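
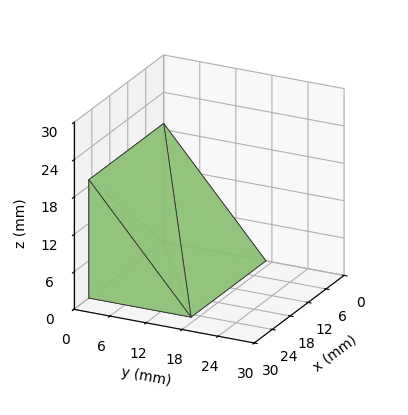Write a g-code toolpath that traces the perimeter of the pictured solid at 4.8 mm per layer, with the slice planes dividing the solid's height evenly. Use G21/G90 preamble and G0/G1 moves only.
Reading the render: the shape is a wedge (ramp): 25 × 17 mm base, rising to 19 mm along the y=0 edge and sloping linearly to z=0 at y=17 (dimensions read to the nearest mm from the axis ticks). For the g-code, the solid's height is divided into equal slices at the stated Δz and each level perimeter traced with G1 moves after a G0 lift.

; perimeter-only toolpath
G21 ; units = mm
G90 ; absolute positioning
G28 ; home
; layer 1
G0 Z4.8
G0 X0.0 Y0.0
G1 X25.0 Y0.0
G1 X25.0 Y12.8
G1 X0.0 Y12.8
G1 X0.0 Y0.0
; layer 2
G0 Z9.5
G0 X0.0 Y0.0
G1 X25.0 Y0.0
G1 X25.0 Y8.5
G1 X0.0 Y8.5
G1 X0.0 Y0.0
; layer 3
G0 Z14.2
G0 X0.0 Y0.0
G1 X25.0 Y0.0
G1 X25.0 Y4.2
G1 X0.0 Y4.2
G1 X0.0 Y0.0
M2 ; end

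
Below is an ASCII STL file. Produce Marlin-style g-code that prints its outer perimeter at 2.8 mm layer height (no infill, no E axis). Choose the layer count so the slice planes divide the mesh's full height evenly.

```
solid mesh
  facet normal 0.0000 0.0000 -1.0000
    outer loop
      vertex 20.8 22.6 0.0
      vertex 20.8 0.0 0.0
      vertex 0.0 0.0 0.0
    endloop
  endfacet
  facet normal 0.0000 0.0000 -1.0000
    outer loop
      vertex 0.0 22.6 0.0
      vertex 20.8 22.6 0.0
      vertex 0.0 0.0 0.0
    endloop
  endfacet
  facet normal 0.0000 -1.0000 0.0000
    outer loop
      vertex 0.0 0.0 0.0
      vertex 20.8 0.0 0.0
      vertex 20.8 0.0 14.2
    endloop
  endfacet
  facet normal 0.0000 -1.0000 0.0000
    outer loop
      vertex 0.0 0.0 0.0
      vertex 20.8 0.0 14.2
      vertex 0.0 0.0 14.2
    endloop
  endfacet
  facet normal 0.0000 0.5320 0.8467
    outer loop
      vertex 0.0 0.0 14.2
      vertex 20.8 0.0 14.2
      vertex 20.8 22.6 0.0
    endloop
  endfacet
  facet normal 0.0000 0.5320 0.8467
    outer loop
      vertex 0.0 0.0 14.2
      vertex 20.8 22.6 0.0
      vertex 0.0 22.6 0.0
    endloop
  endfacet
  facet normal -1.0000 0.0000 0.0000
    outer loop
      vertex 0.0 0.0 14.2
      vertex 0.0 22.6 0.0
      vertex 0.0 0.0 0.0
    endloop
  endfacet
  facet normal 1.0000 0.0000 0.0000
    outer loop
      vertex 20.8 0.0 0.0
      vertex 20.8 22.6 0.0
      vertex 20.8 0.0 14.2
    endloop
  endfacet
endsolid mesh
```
; perimeter-only toolpath
G21 ; units = mm
G90 ; absolute positioning
G28 ; home
; layer 1
G0 Z2.8
G0 X0.0 Y0.0
G1 X20.8 Y0.0
G1 X20.8 Y18.1
G1 X0.0 Y18.1
G1 X0.0 Y0.0
; layer 2
G0 Z5.7
G0 X0.0 Y0.0
G1 X20.8 Y0.0
G1 X20.8 Y13.6
G1 X0.0 Y13.6
G1 X0.0 Y0.0
; layer 3
G0 Z8.5
G0 X0.0 Y0.0
G1 X20.8 Y0.0
G1 X20.8 Y9.0
G1 X0.0 Y9.0
G1 X0.0 Y0.0
; layer 4
G0 Z11.4
G0 X0.0 Y0.0
G1 X20.8 Y0.0
G1 X20.8 Y4.5
G1 X0.0 Y4.5
G1 X0.0 Y0.0
M2 ; end

The solid is a wedge (ramp): 20.8 × 22.6 mm base, rising to 14.2 mm along the y=0 edge and sloping linearly to z=0 at y=22.6. Slicing at Δz = 2.8 mm — 5 equal slices spanning the solid's height, so layer i sits at z = i·h/5 — gives 4 non-empty perimeters. Each is a 4-segment closed polygon; G0 lifts to the layer z and rapids to the start vertex, then G1 traces the edges. The cross-section shrinks linearly with z (the slice at the apex is degenerate and omitted).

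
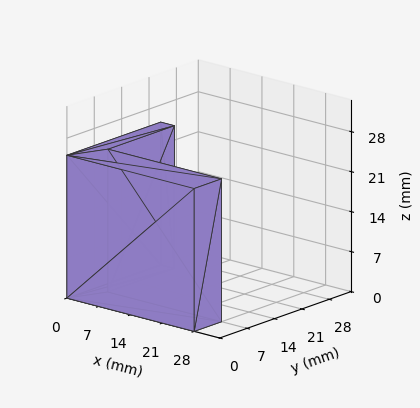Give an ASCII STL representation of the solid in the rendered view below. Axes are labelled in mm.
Reading the render: the shape is an L-shaped prism: outer 28 × 24 mm, arm thicknesses ≈ 7 mm (horizontal) and 3 mm (vertical), extruded 25 mm in z (dimensions read to the nearest mm from the axis ticks). For the STL, each face is triangulated and given an outward normal.

solid part
  facet normal 0.0000 0.0000 -1.0000
    outer loop
      vertex 28.000 7.000 0.000
      vertex 28.000 0.000 0.000
      vertex 0.000 0.000 0.000
    endloop
  endfacet
  facet normal 0.0000 0.0000 -1.0000
    outer loop
      vertex 3.000 7.000 0.000
      vertex 28.000 7.000 0.000
      vertex 0.000 0.000 0.000
    endloop
  endfacet
  facet normal 0.0000 0.0000 -1.0000
    outer loop
      vertex 3.000 24.000 0.000
      vertex 3.000 7.000 0.000
      vertex 0.000 0.000 0.000
    endloop
  endfacet
  facet normal 0.0000 0.0000 -1.0000
    outer loop
      vertex 0.000 24.000 0.000
      vertex 3.000 24.000 0.000
      vertex 0.000 0.000 0.000
    endloop
  endfacet
  facet normal 0.0000 0.0000 1.0000
    outer loop
      vertex 0.000 0.000 25.000
      vertex 28.000 0.000 25.000
      vertex 28.000 7.000 25.000
    endloop
  endfacet
  facet normal 0.0000 0.0000 1.0000
    outer loop
      vertex 0.000 0.000 25.000
      vertex 28.000 7.000 25.000
      vertex 3.000 7.000 25.000
    endloop
  endfacet
  facet normal 0.0000 0.0000 1.0000
    outer loop
      vertex 0.000 0.000 25.000
      vertex 3.000 7.000 25.000
      vertex 3.000 24.000 25.000
    endloop
  endfacet
  facet normal 0.0000 0.0000 1.0000
    outer loop
      vertex 0.000 0.000 25.000
      vertex 3.000 24.000 25.000
      vertex 0.000 24.000 25.000
    endloop
  endfacet
  facet normal 0.0000 -1.0000 0.0000
    outer loop
      vertex 0.000 0.000 0.000
      vertex 28.000 0.000 0.000
      vertex 28.000 0.000 25.000
    endloop
  endfacet
  facet normal 0.0000 -1.0000 0.0000
    outer loop
      vertex 0.000 0.000 0.000
      vertex 28.000 0.000 25.000
      vertex 0.000 0.000 25.000
    endloop
  endfacet
  facet normal 1.0000 0.0000 0.0000
    outer loop
      vertex 28.000 0.000 0.000
      vertex 28.000 7.000 0.000
      vertex 28.000 7.000 25.000
    endloop
  endfacet
  facet normal 1.0000 0.0000 0.0000
    outer loop
      vertex 28.000 0.000 0.000
      vertex 28.000 7.000 25.000
      vertex 28.000 0.000 25.000
    endloop
  endfacet
  facet normal 0.0000 1.0000 0.0000
    outer loop
      vertex 28.000 7.000 0.000
      vertex 3.000 7.000 0.000
      vertex 3.000 7.000 25.000
    endloop
  endfacet
  facet normal 0.0000 1.0000 0.0000
    outer loop
      vertex 28.000 7.000 0.000
      vertex 3.000 7.000 25.000
      vertex 28.000 7.000 25.000
    endloop
  endfacet
  facet normal 1.0000 0.0000 0.0000
    outer loop
      vertex 3.000 7.000 0.000
      vertex 3.000 24.000 0.000
      vertex 3.000 24.000 25.000
    endloop
  endfacet
  facet normal 1.0000 0.0000 0.0000
    outer loop
      vertex 3.000 7.000 0.000
      vertex 3.000 24.000 25.000
      vertex 3.000 7.000 25.000
    endloop
  endfacet
  facet normal 0.0000 1.0000 0.0000
    outer loop
      vertex 3.000 24.000 0.000
      vertex 0.000 24.000 0.000
      vertex 0.000 24.000 25.000
    endloop
  endfacet
  facet normal 0.0000 1.0000 0.0000
    outer loop
      vertex 3.000 24.000 0.000
      vertex 0.000 24.000 25.000
      vertex 3.000 24.000 25.000
    endloop
  endfacet
  facet normal -1.0000 0.0000 0.0000
    outer loop
      vertex 0.000 24.000 0.000
      vertex 0.000 0.000 0.000
      vertex 0.000 0.000 25.000
    endloop
  endfacet
  facet normal -1.0000 0.0000 0.0000
    outer loop
      vertex 0.000 24.000 0.000
      vertex 0.000 0.000 25.000
      vertex 0.000 24.000 25.000
    endloop
  endfacet
endsolid part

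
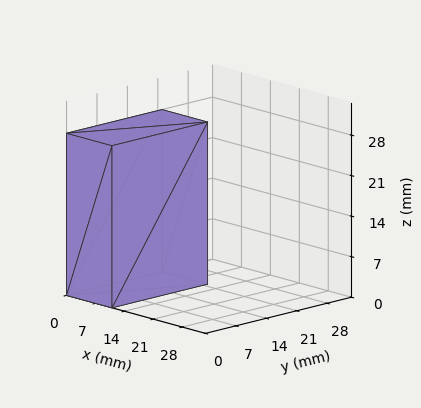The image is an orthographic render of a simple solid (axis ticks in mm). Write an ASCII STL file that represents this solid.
Reading the render: the shape is a rectangular box, roughly 11 × 22 mm footprint and 28 mm tall (dimensions read to the nearest mm from the axis ticks). For the STL, each face is triangulated and given an outward normal.

solid part
  facet normal 0.0000 0.0000 -1.0000
    outer loop
      vertex 11.0 22.0 0.0
      vertex 11.0 0.0 0.0
      vertex 0.0 0.0 0.0
    endloop
  endfacet
  facet normal 0.0000 0.0000 -1.0000
    outer loop
      vertex 0.0 22.0 0.0
      vertex 11.0 22.0 0.0
      vertex 0.0 0.0 0.0
    endloop
  endfacet
  facet normal 0.0000 0.0000 1.0000
    outer loop
      vertex 0.0 0.0 28.0
      vertex 11.0 0.0 28.0
      vertex 11.0 22.0 28.0
    endloop
  endfacet
  facet normal 0.0000 0.0000 1.0000
    outer loop
      vertex 0.0 0.0 28.0
      vertex 11.0 22.0 28.0
      vertex 0.0 22.0 28.0
    endloop
  endfacet
  facet normal 0.0000 -1.0000 0.0000
    outer loop
      vertex 0.0 0.0 0.0
      vertex 11.0 0.0 0.0
      vertex 11.0 0.0 28.0
    endloop
  endfacet
  facet normal 0.0000 -1.0000 0.0000
    outer loop
      vertex 0.0 0.0 0.0
      vertex 11.0 0.0 28.0
      vertex 0.0 0.0 28.0
    endloop
  endfacet
  facet normal 0.0000 1.0000 0.0000
    outer loop
      vertex 11.0 22.0 28.0
      vertex 11.0 22.0 0.0
      vertex 0.0 22.0 0.0
    endloop
  endfacet
  facet normal 0.0000 1.0000 0.0000
    outer loop
      vertex 0.0 22.0 28.0
      vertex 11.0 22.0 28.0
      vertex 0.0 22.0 0.0
    endloop
  endfacet
  facet normal -1.0000 0.0000 0.0000
    outer loop
      vertex 0.0 22.0 28.0
      vertex 0.0 22.0 0.0
      vertex 0.0 0.0 0.0
    endloop
  endfacet
  facet normal -1.0000 0.0000 0.0000
    outer loop
      vertex 0.0 0.0 28.0
      vertex 0.0 22.0 28.0
      vertex 0.0 0.0 0.0
    endloop
  endfacet
  facet normal 1.0000 0.0000 0.0000
    outer loop
      vertex 11.0 0.0 0.0
      vertex 11.0 22.0 0.0
      vertex 11.0 22.0 28.0
    endloop
  endfacet
  facet normal 1.0000 0.0000 0.0000
    outer loop
      vertex 11.0 0.0 0.0
      vertex 11.0 22.0 28.0
      vertex 11.0 0.0 28.0
    endloop
  endfacet
endsolid part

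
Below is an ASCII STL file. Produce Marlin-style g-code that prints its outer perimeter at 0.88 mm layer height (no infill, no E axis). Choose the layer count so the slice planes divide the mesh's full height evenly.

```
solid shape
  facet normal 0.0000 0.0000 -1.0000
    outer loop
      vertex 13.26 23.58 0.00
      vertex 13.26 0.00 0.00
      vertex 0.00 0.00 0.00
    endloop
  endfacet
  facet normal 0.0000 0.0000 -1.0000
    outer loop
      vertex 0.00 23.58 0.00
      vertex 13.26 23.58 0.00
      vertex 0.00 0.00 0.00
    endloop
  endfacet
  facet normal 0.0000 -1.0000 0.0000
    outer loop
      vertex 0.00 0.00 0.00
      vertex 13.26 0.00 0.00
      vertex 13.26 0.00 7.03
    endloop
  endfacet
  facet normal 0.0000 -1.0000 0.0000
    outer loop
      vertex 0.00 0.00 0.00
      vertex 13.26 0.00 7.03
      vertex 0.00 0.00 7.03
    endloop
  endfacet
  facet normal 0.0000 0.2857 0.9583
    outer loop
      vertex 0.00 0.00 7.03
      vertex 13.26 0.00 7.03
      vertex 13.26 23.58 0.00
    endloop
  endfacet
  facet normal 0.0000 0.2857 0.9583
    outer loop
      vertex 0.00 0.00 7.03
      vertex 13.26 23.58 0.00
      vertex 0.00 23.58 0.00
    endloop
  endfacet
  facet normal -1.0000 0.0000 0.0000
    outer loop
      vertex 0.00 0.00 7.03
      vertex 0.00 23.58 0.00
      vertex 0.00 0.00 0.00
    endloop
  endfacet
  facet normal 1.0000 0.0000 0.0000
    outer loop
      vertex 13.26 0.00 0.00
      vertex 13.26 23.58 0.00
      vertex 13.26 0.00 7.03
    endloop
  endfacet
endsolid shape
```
; perimeter-only toolpath
G21 ; units = mm
G90 ; absolute positioning
G28 ; home
; layer 1
G0 Z0.88
G0 X0.00 Y0.00
G1 X13.26 Y0.00
G1 X13.26 Y20.63
G1 X0.00 Y20.63
G1 X0.00 Y0.00
; layer 2
G0 Z1.76
G0 X0.00 Y0.00
G1 X13.26 Y0.00
G1 X13.26 Y17.68
G1 X0.00 Y17.68
G1 X0.00 Y0.00
; layer 3
G0 Z2.64
G0 X0.00 Y0.00
G1 X13.26 Y0.00
G1 X13.26 Y14.74
G1 X0.00 Y14.74
G1 X0.00 Y0.00
; layer 4
G0 Z3.52
G0 X0.00 Y0.00
G1 X13.26 Y0.00
G1 X13.26 Y11.79
G1 X0.00 Y11.79
G1 X0.00 Y0.00
; layer 5
G0 Z4.39
G0 X0.00 Y0.00
G1 X13.26 Y0.00
G1 X13.26 Y8.84
G1 X0.00 Y8.84
G1 X0.00 Y0.00
; layer 6
G0 Z5.27
G0 X0.00 Y0.00
G1 X13.26 Y0.00
G1 X13.26 Y5.89
G1 X0.00 Y5.89
G1 X0.00 Y0.00
; layer 7
G0 Z6.15
G0 X0.00 Y0.00
G1 X13.26 Y0.00
G1 X13.26 Y2.95
G1 X0.00 Y2.95
G1 X0.00 Y0.00
M2 ; end

The solid is a wedge (ramp): 13.3 × 23.6 mm base, rising to 7.03 mm along the y=0 edge and sloping linearly to z=0 at y=23.6. Slicing at Δz = 0.88 mm — 8 equal slices spanning the solid's height, so layer i sits at z = i·h/8 — gives 7 non-empty perimeters. Each is a 4-segment closed polygon; G0 lifts to the layer z and rapids to the start vertex, then G1 traces the edges. The cross-section shrinks linearly with z (the slice at the apex is degenerate and omitted).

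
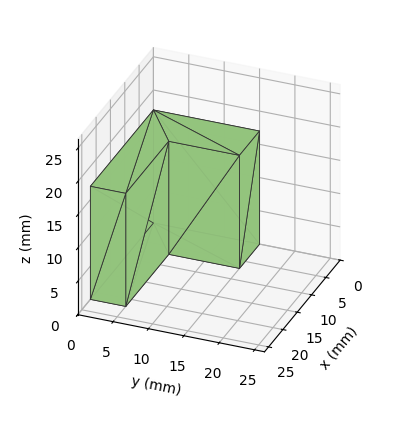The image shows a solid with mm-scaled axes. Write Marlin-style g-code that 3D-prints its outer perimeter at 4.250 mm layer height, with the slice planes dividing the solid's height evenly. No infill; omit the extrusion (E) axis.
Reading the render: the shape is an L-shaped prism: outer 22 × 15 mm, arm thicknesses ≈ 5 mm (horizontal) and 7 mm (vertical), extruded 17 mm in z (dimensions read to the nearest mm from the axis ticks). For the g-code, the solid's height is divided into equal slices at the stated Δz and each level perimeter traced with G1 moves after a G0 lift.

; perimeter-only toolpath
G21 ; units = mm
G90 ; absolute positioning
G28 ; home
; layer 1
G0 Z4.250
G0 X0.000 Y0.000
G1 X22.000 Y0.000
G1 X22.000 Y5.000
G1 X7.000 Y5.000
G1 X7.000 Y15.000
G1 X0.000 Y15.000
G1 X0.000 Y0.000
; layer 2
G0 Z8.500
G0 X0.000 Y0.000
G1 X22.000 Y0.000
G1 X22.000 Y5.000
G1 X7.000 Y5.000
G1 X7.000 Y15.000
G1 X0.000 Y15.000
G1 X0.000 Y0.000
; layer 3
G0 Z12.750
G0 X0.000 Y0.000
G1 X22.000 Y0.000
G1 X22.000 Y5.000
G1 X7.000 Y5.000
G1 X7.000 Y15.000
G1 X0.000 Y15.000
G1 X0.000 Y0.000
; layer 4
G0 Z17.000
G0 X0.000 Y0.000
G1 X22.000 Y0.000
G1 X22.000 Y5.000
G1 X7.000 Y5.000
G1 X7.000 Y15.000
G1 X0.000 Y15.000
G1 X0.000 Y0.000
M2 ; end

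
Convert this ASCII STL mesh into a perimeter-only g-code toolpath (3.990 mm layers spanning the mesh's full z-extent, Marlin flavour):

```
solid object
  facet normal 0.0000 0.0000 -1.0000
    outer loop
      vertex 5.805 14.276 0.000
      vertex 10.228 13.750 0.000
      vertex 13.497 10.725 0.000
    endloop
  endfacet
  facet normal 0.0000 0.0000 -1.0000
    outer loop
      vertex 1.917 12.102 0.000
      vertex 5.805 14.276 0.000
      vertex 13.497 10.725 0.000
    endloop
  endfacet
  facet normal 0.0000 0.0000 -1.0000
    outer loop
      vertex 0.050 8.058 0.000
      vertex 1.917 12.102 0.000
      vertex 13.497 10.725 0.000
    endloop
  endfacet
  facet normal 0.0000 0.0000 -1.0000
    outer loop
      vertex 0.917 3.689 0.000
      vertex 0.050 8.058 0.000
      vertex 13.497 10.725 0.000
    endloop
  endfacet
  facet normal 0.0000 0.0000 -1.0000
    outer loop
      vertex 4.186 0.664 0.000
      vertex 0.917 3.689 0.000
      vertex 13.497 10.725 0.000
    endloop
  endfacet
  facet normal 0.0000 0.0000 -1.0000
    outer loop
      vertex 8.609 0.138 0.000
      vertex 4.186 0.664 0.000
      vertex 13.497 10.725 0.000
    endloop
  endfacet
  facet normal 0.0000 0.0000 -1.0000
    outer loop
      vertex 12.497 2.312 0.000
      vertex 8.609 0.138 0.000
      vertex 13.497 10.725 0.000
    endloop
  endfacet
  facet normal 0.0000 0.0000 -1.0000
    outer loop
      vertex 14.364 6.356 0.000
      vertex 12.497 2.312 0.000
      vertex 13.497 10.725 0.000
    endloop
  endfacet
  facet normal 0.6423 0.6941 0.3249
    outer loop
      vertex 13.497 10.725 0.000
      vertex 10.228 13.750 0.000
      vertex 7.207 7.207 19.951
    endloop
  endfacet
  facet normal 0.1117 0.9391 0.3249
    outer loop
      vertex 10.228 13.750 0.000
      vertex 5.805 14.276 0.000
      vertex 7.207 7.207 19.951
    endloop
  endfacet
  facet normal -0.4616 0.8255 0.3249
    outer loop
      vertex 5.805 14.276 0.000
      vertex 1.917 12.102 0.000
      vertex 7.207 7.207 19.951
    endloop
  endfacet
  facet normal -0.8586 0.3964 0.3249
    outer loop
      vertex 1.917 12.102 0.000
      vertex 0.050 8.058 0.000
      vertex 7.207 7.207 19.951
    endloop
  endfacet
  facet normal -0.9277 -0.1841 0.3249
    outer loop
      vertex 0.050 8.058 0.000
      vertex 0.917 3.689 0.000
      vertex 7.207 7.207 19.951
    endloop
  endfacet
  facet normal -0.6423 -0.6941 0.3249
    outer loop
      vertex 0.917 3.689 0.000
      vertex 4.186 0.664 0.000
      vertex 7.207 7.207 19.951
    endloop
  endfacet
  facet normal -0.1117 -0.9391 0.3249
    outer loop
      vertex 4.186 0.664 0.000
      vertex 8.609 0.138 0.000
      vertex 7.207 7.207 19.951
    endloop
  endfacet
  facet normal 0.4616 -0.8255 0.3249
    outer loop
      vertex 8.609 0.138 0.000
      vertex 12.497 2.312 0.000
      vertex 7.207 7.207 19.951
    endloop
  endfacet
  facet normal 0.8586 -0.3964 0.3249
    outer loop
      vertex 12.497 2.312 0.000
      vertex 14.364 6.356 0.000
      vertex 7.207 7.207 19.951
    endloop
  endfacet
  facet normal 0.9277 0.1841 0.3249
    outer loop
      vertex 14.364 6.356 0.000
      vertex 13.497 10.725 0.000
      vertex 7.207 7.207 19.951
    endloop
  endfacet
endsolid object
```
; perimeter-only toolpath
G21 ; units = mm
G90 ; absolute positioning
G28 ; home
; layer 1
G0 Z3.990
G0 X12.239 Y10.021
G1 X9.624 Y12.441
G1 X6.085 Y12.862
G1 X2.975 Y11.123
G1 X1.481 Y7.888
G1 X2.175 Y4.393
G1 X4.790 Y1.973
G1 X8.329 Y1.552
G1 X11.439 Y3.291
G1 X12.933 Y6.526
G1 X12.239 Y10.021
; layer 2
G0 Z7.980
G0 X10.981 Y9.318
G1 X9.020 Y11.133
G1 X6.366 Y11.448
G1 X4.033 Y10.144
G1 X2.913 Y7.718
G1 X3.433 Y5.096
G1 X5.394 Y3.281
G1 X8.048 Y2.966
G1 X10.381 Y4.270
G1 X11.501 Y6.696
G1 X10.981 Y9.318
; layer 3
G0 Z11.971
G0 X9.723 Y8.614
G1 X8.415 Y9.824
G1 X6.646 Y10.035
G1 X5.091 Y9.165
G1 X4.344 Y7.547
G1 X4.691 Y5.800
G1 X5.999 Y4.590
G1 X7.768 Y4.379
G1 X9.323 Y5.249
G1 X10.070 Y6.867
G1 X9.723 Y8.614
; layer 4
G0 Z15.961
G0 X8.465 Y7.911
G1 X7.811 Y8.516
G1 X6.927 Y8.621
G1 X6.149 Y8.186
G1 X5.776 Y7.377
G1 X5.949 Y6.503
G1 X6.603 Y5.898
G1 X7.487 Y5.793
G1 X8.265 Y6.228
G1 X8.638 Y7.037
G1 X8.465 Y7.911
M2 ; end

The solid is a regular 10-sided pyramid, base circumscribed radius ≈ 7.21 mm, apex at z ≈ 20 mm. Slicing at Δz = 3.990 mm — 5 equal slices spanning the solid's height, so layer i sits at z = i·h/5 — gives 4 non-empty perimeters. Each is a 10-segment closed polygon; G0 lifts to the layer z and rapids to the start vertex, then G1 traces the edges. The cross-section shrinks linearly with z (the slice at the apex is degenerate and omitted).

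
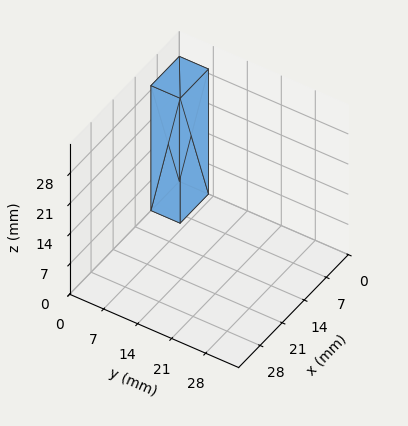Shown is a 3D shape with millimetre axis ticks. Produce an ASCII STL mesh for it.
Reading the render: the shape is a rectangular box, roughly 9 × 6 mm footprint and 29 mm tall (dimensions read to the nearest mm from the axis ticks). For the STL, each face is triangulated and given an outward normal.

solid part
  facet normal 0.0000 0.0000 -1.0000
    outer loop
      vertex 9.000 6.000 0.000
      vertex 9.000 0.000 0.000
      vertex 0.000 0.000 0.000
    endloop
  endfacet
  facet normal 0.0000 0.0000 -1.0000
    outer loop
      vertex 0.000 6.000 0.000
      vertex 9.000 6.000 0.000
      vertex 0.000 0.000 0.000
    endloop
  endfacet
  facet normal 0.0000 0.0000 1.0000
    outer loop
      vertex 0.000 0.000 29.000
      vertex 9.000 0.000 29.000
      vertex 9.000 6.000 29.000
    endloop
  endfacet
  facet normal 0.0000 0.0000 1.0000
    outer loop
      vertex 0.000 0.000 29.000
      vertex 9.000 6.000 29.000
      vertex 0.000 6.000 29.000
    endloop
  endfacet
  facet normal 0.0000 -1.0000 0.0000
    outer loop
      vertex 0.000 0.000 0.000
      vertex 9.000 0.000 0.000
      vertex 9.000 0.000 29.000
    endloop
  endfacet
  facet normal 0.0000 -1.0000 0.0000
    outer loop
      vertex 0.000 0.000 0.000
      vertex 9.000 0.000 29.000
      vertex 0.000 0.000 29.000
    endloop
  endfacet
  facet normal 0.0000 1.0000 0.0000
    outer loop
      vertex 9.000 6.000 29.000
      vertex 9.000 6.000 0.000
      vertex 0.000 6.000 0.000
    endloop
  endfacet
  facet normal 0.0000 1.0000 0.0000
    outer loop
      vertex 0.000 6.000 29.000
      vertex 9.000 6.000 29.000
      vertex 0.000 6.000 0.000
    endloop
  endfacet
  facet normal -1.0000 0.0000 0.0000
    outer loop
      vertex 0.000 6.000 29.000
      vertex 0.000 6.000 0.000
      vertex 0.000 0.000 0.000
    endloop
  endfacet
  facet normal -1.0000 0.0000 0.0000
    outer loop
      vertex 0.000 0.000 29.000
      vertex 0.000 6.000 29.000
      vertex 0.000 0.000 0.000
    endloop
  endfacet
  facet normal 1.0000 0.0000 0.0000
    outer loop
      vertex 9.000 0.000 0.000
      vertex 9.000 6.000 0.000
      vertex 9.000 6.000 29.000
    endloop
  endfacet
  facet normal 1.0000 0.0000 0.0000
    outer loop
      vertex 9.000 0.000 0.000
      vertex 9.000 6.000 29.000
      vertex 9.000 0.000 29.000
    endloop
  endfacet
endsolid part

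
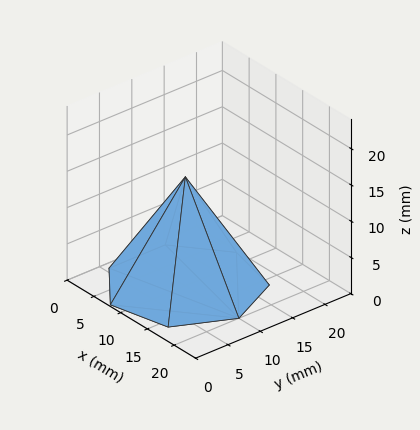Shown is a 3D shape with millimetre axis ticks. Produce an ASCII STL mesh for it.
Reading the render: the shape is a regular 7-sided pyramid, base circumscribed radius ≈ 10 mm, apex at z ≈ 15 mm (dimensions read to the nearest mm from the axis ticks). For the STL, each face is triangulated and given an outward normal.

solid part
  facet normal 0.0000 0.0000 -1.0000
    outer loop
      vertex 7.775 19.749 0.000
      vertex 16.235 17.818 0.000
      vertex 20.000 10.000 0.000
    endloop
  endfacet
  facet normal 0.0000 0.0000 -1.0000
    outer loop
      vertex 0.990 14.339 0.000
      vertex 7.775 19.749 0.000
      vertex 20.000 10.000 0.000
    endloop
  endfacet
  facet normal 0.0000 0.0000 -1.0000
    outer loop
      vertex 0.990 5.661 0.000
      vertex 0.990 14.339 0.000
      vertex 20.000 10.000 0.000
    endloop
  endfacet
  facet normal 0.0000 0.0000 -1.0000
    outer loop
      vertex 7.775 0.251 0.000
      vertex 0.990 5.661 0.000
      vertex 20.000 10.000 0.000
    endloop
  endfacet
  facet normal 0.0000 0.0000 -1.0000
    outer loop
      vertex 16.235 2.182 0.000
      vertex 7.775 0.251 0.000
      vertex 20.000 10.000 0.000
    endloop
  endfacet
  facet normal 0.7724 0.3720 0.5149
    outer loop
      vertex 20.000 10.000 0.000
      vertex 16.235 17.818 0.000
      vertex 10.000 10.000 15.000
    endloop
  endfacet
  facet normal 0.1908 0.8358 0.5149
    outer loop
      vertex 16.235 17.818 0.000
      vertex 7.775 19.749 0.000
      vertex 10.000 10.000 15.000
    endloop
  endfacet
  facet normal -0.5344 0.6703 0.5149
    outer loop
      vertex 7.775 19.749 0.000
      vertex 0.990 14.339 0.000
      vertex 10.000 10.000 15.000
    endloop
  endfacet
  facet normal -0.8572 0.0000 0.5149
    outer loop
      vertex 0.990 14.339 0.000
      vertex 0.990 5.661 0.000
      vertex 10.000 10.000 15.000
    endloop
  endfacet
  facet normal -0.5344 -0.6703 0.5149
    outer loop
      vertex 0.990 5.661 0.000
      vertex 7.775 0.251 0.000
      vertex 10.000 10.000 15.000
    endloop
  endfacet
  facet normal 0.1908 -0.8358 0.5149
    outer loop
      vertex 7.775 0.251 0.000
      vertex 16.235 2.182 0.000
      vertex 10.000 10.000 15.000
    endloop
  endfacet
  facet normal 0.7724 -0.3720 0.5149
    outer loop
      vertex 16.235 2.182 0.000
      vertex 20.000 10.000 0.000
      vertex 10.000 10.000 15.000
    endloop
  endfacet
endsolid part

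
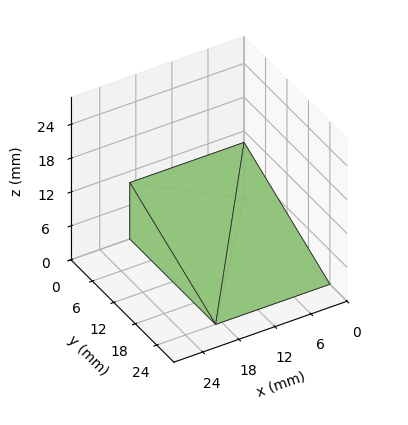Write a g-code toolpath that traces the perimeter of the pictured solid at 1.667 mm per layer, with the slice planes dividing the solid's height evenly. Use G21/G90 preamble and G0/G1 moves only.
Reading the render: the shape is a wedge (ramp): 19 × 24 mm base, rising to 10 mm along the y=0 edge and sloping linearly to z=0 at y=24 (dimensions read to the nearest mm from the axis ticks). For the g-code, the solid's height is divided into equal slices at the stated Δz and each level perimeter traced with G1 moves after a G0 lift.

; perimeter-only toolpath
G21 ; units = mm
G90 ; absolute positioning
G28 ; home
; layer 1
G0 Z1.667
G0 X0.000 Y0.000
G1 X19.000 Y0.000
G1 X19.000 Y20.000
G1 X0.000 Y20.000
G1 X0.000 Y0.000
; layer 2
G0 Z3.333
G0 X0.000 Y0.000
G1 X19.000 Y0.000
G1 X19.000 Y16.000
G1 X0.000 Y16.000
G1 X0.000 Y0.000
; layer 3
G0 Z5.000
G0 X0.000 Y0.000
G1 X19.000 Y0.000
G1 X19.000 Y12.000
G1 X0.000 Y12.000
G1 X0.000 Y0.000
; layer 4
G0 Z6.667
G0 X0.000 Y0.000
G1 X19.000 Y0.000
G1 X19.000 Y8.000
G1 X0.000 Y8.000
G1 X0.000 Y0.000
; layer 5
G0 Z8.333
G0 X0.000 Y0.000
G1 X19.000 Y0.000
G1 X19.000 Y4.000
G1 X0.000 Y4.000
G1 X0.000 Y0.000
M2 ; end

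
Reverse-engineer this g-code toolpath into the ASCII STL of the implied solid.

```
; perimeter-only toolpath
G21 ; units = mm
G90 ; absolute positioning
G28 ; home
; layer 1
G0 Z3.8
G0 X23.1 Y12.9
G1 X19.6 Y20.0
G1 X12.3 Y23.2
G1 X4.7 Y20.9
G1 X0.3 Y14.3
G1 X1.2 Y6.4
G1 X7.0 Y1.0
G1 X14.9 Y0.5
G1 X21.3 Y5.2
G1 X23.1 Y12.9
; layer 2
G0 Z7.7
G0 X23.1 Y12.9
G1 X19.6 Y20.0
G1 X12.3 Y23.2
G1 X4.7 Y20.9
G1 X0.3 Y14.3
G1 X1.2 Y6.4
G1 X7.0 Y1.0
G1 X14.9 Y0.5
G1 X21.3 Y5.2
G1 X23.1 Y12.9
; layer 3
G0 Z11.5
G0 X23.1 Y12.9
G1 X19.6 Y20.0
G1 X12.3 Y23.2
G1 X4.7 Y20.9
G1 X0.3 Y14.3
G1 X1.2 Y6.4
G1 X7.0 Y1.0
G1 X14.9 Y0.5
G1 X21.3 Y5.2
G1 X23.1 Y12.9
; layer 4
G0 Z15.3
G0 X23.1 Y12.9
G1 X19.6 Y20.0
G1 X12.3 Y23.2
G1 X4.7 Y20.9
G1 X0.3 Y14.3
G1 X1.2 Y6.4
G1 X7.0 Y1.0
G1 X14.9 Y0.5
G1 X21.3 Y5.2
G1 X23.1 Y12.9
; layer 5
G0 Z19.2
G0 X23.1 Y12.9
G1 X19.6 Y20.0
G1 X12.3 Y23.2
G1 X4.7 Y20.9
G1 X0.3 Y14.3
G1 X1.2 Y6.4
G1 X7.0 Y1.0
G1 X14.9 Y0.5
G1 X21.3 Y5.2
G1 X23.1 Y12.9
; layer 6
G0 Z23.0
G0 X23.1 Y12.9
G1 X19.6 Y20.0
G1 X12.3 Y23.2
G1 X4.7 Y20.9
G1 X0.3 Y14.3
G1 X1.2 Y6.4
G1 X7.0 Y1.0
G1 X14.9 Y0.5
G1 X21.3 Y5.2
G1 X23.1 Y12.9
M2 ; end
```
solid part
  facet normal 0.0000 0.0000 -1.0000
    outer loop
      vertex 12.3 23.2 0.0
      vertex 19.6 20.0 0.0
      vertex 23.1 12.9 0.0
    endloop
  endfacet
  facet normal 0.0000 0.0000 -1.0000
    outer loop
      vertex 4.7 20.9 0.0
      vertex 12.3 23.2 0.0
      vertex 23.1 12.9 0.0
    endloop
  endfacet
  facet normal 0.0000 0.0000 -1.0000
    outer loop
      vertex 0.3 14.3 0.0
      vertex 4.7 20.9 0.0
      vertex 23.1 12.9 0.0
    endloop
  endfacet
  facet normal 0.0000 0.0000 -1.0000
    outer loop
      vertex 1.2 6.4 0.0
      vertex 0.3 14.3 0.0
      vertex 23.1 12.9 0.0
    endloop
  endfacet
  facet normal 0.0000 0.0000 -1.0000
    outer loop
      vertex 7.0 1.0 0.0
      vertex 1.2 6.4 0.0
      vertex 23.1 12.9 0.0
    endloop
  endfacet
  facet normal 0.0000 0.0000 -1.0000
    outer loop
      vertex 14.9 0.5 0.0
      vertex 7.0 1.0 0.0
      vertex 23.1 12.9 0.0
    endloop
  endfacet
  facet normal 0.0000 0.0000 -1.0000
    outer loop
      vertex 21.3 5.2 0.0
      vertex 14.9 0.5 0.0
      vertex 23.1 12.9 0.0
    endloop
  endfacet
  facet normal 0.0000 0.0000 1.0000
    outer loop
      vertex 23.1 12.9 23.0
      vertex 19.6 20.0 23.0
      vertex 12.3 23.2 23.0
    endloop
  endfacet
  facet normal 0.0000 0.0000 1.0000
    outer loop
      vertex 23.1 12.9 23.0
      vertex 12.3 23.2 23.0
      vertex 4.7 20.9 23.0
    endloop
  endfacet
  facet normal 0.0000 0.0000 1.0000
    outer loop
      vertex 23.1 12.9 23.0
      vertex 4.7 20.9 23.0
      vertex 0.3 14.3 23.0
    endloop
  endfacet
  facet normal 0.0000 0.0000 1.0000
    outer loop
      vertex 23.1 12.9 23.0
      vertex 0.3 14.3 23.0
      vertex 1.2 6.4 23.0
    endloop
  endfacet
  facet normal 0.0000 0.0000 1.0000
    outer loop
      vertex 23.1 12.9 23.0
      vertex 1.2 6.4 23.0
      vertex 7.0 1.0 23.0
    endloop
  endfacet
  facet normal 0.0000 0.0000 1.0000
    outer loop
      vertex 23.1 12.9 23.0
      vertex 7.0 1.0 23.0
      vertex 14.9 0.5 23.0
    endloop
  endfacet
  facet normal 0.0000 0.0000 1.0000
    outer loop
      vertex 23.1 12.9 23.0
      vertex 14.9 0.5 23.0
      vertex 21.3 5.2 23.0
    endloop
  endfacet
  facet normal 0.8969 0.4422 0.0000
    outer loop
      vertex 23.1 12.9 0.0
      vertex 19.6 20.0 0.0
      vertex 19.6 20.0 23.0
    endloop
  endfacet
  facet normal 0.8969 0.4422 0.0000
    outer loop
      vertex 23.1 12.9 0.0
      vertex 19.6 20.0 23.0
      vertex 23.1 12.9 23.0
    endloop
  endfacet
  facet normal 0.4015 0.9159 0.0000
    outer loop
      vertex 19.6 20.0 0.0
      vertex 12.3 23.2 0.0
      vertex 12.3 23.2 23.0
    endloop
  endfacet
  facet normal 0.4015 0.9159 0.0000
    outer loop
      vertex 19.6 20.0 0.0
      vertex 12.3 23.2 23.0
      vertex 19.6 20.0 23.0
    endloop
  endfacet
  facet normal -0.2897 0.9571 0.0000
    outer loop
      vertex 12.3 23.2 0.0
      vertex 4.7 20.9 0.0
      vertex 4.7 20.9 23.0
    endloop
  endfacet
  facet normal -0.2897 0.9571 0.0000
    outer loop
      vertex 12.3 23.2 0.0
      vertex 4.7 20.9 23.0
      vertex 12.3 23.2 23.0
    endloop
  endfacet
  facet normal -0.8321 0.5547 0.0000
    outer loop
      vertex 4.7 20.9 0.0
      vertex 0.3 14.3 0.0
      vertex 0.3 14.3 23.0
    endloop
  endfacet
  facet normal -0.8321 0.5547 0.0000
    outer loop
      vertex 4.7 20.9 0.0
      vertex 0.3 14.3 23.0
      vertex 4.7 20.9 23.0
    endloop
  endfacet
  facet normal -0.9936 -0.1132 0.0000
    outer loop
      vertex 0.3 14.3 0.0
      vertex 1.2 6.4 0.0
      vertex 1.2 6.4 23.0
    endloop
  endfacet
  facet normal -0.9936 -0.1132 0.0000
    outer loop
      vertex 0.3 14.3 0.0
      vertex 1.2 6.4 23.0
      vertex 0.3 14.3 23.0
    endloop
  endfacet
  facet normal -0.6814 -0.7319 0.0000
    outer loop
      vertex 1.2 6.4 0.0
      vertex 7.0 1.0 0.0
      vertex 7.0 1.0 23.0
    endloop
  endfacet
  facet normal -0.6814 -0.7319 0.0000
    outer loop
      vertex 1.2 6.4 0.0
      vertex 7.0 1.0 23.0
      vertex 1.2 6.4 23.0
    endloop
  endfacet
  facet normal -0.0632 -0.9980 0.0000
    outer loop
      vertex 7.0 1.0 0.0
      vertex 14.9 0.5 0.0
      vertex 14.9 0.5 23.0
    endloop
  endfacet
  facet normal -0.0632 -0.9980 0.0000
    outer loop
      vertex 7.0 1.0 0.0
      vertex 14.9 0.5 23.0
      vertex 7.0 1.0 23.0
    endloop
  endfacet
  facet normal 0.5919 -0.8060 0.0000
    outer loop
      vertex 14.9 0.5 0.0
      vertex 21.3 5.2 0.0
      vertex 21.3 5.2 23.0
    endloop
  endfacet
  facet normal 0.5919 -0.8060 0.0000
    outer loop
      vertex 14.9 0.5 0.0
      vertex 21.3 5.2 23.0
      vertex 14.9 0.5 23.0
    endloop
  endfacet
  facet normal 0.9737 -0.2276 0.0000
    outer loop
      vertex 21.3 5.2 0.0
      vertex 23.1 12.9 0.0
      vertex 23.1 12.9 23.0
    endloop
  endfacet
  facet normal 0.9737 -0.2276 0.0000
    outer loop
      vertex 21.3 5.2 0.0
      vertex 23.1 12.9 23.0
      vertex 21.3 5.2 23.0
    endloop
  endfacet
endsolid part

The G0 Z moves step by Δz≈3.8 mm. Every layer's G1 loop is the same polygon, so the solid is a straight extrusion of it from z=0 to z≈23. Closing with flat bottom and top caps and triangulating gives 32 facets — a regular 9-sided prism (a cylinder approximated with 9 flat sides), circumscribed radius ≈ 11.6 mm, height ≈ 23 mm.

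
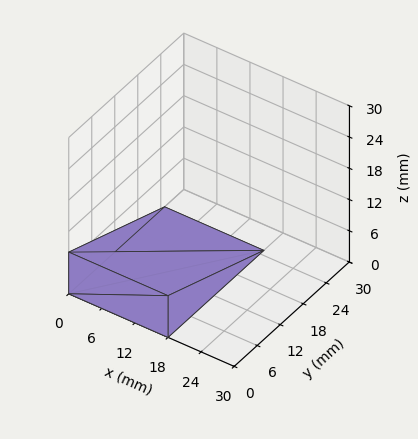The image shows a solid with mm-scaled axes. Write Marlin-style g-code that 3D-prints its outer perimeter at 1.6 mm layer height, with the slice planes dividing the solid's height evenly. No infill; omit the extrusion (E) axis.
Reading the render: the shape is a wedge (ramp): 18 × 25 mm base, rising to 8 mm along the y=0 edge and sloping linearly to z=0 at y=25 (dimensions read to the nearest mm from the axis ticks). For the g-code, the solid's height is divided into equal slices at the stated Δz and each level perimeter traced with G1 moves after a G0 lift.

; perimeter-only toolpath
G21 ; units = mm
G90 ; absolute positioning
G28 ; home
; layer 1
G0 Z1.6
G0 X0.0 Y0.0
G1 X18.0 Y0.0
G1 X18.0 Y20.0
G1 X0.0 Y20.0
G1 X0.0 Y0.0
; layer 2
G0 Z3.2
G0 X0.0 Y0.0
G1 X18.0 Y0.0
G1 X18.0 Y15.0
G1 X0.0 Y15.0
G1 X0.0 Y0.0
; layer 3
G0 Z4.8
G0 X0.0 Y0.0
G1 X18.0 Y0.0
G1 X18.0 Y10.0
G1 X0.0 Y10.0
G1 X0.0 Y0.0
; layer 4
G0 Z6.4
G0 X0.0 Y0.0
G1 X18.0 Y0.0
G1 X18.0 Y5.0
G1 X0.0 Y5.0
G1 X0.0 Y0.0
M2 ; end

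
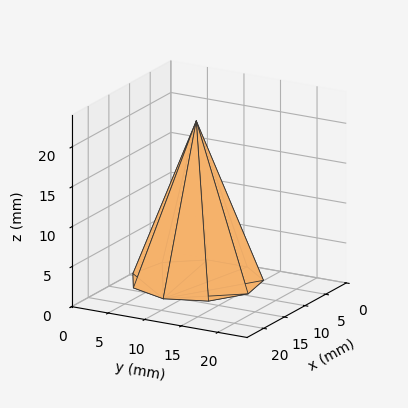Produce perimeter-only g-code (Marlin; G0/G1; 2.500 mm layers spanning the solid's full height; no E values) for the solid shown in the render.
Reading the render: the shape is a regular 9-sided pyramid, base circumscribed radius ≈ 8 mm, apex at z ≈ 20 mm (dimensions read to the nearest mm from the axis ticks). For the g-code, the solid's height is divided into equal slices at the stated Δz and each level perimeter traced with G1 moves after a G0 lift.

; perimeter-only toolpath
G21 ; units = mm
G90 ; absolute positioning
G28 ; home
; layer 1
G0 Z2.500
G0 X15.000 Y8.000
G1 X13.362 Y12.499
G1 X9.215 Y14.893
G1 X4.500 Y14.062
G1 X1.422 Y10.394
G1 X1.422 Y5.606
G1 X4.500 Y1.938
G1 X9.215 Y1.107
G1 X13.362 Y3.501
G1 X15.000 Y8.000
; layer 2
G0 Z5.000
G0 X14.000 Y8.000
G1 X12.596 Y11.857
G1 X9.042 Y13.909
G1 X5.000 Y13.196
G1 X2.361 Y10.052
G1 X2.361 Y5.948
G1 X5.000 Y2.804
G1 X9.042 Y2.091
G1 X12.596 Y4.143
G1 X14.000 Y8.000
; layer 3
G0 Z7.500
G0 X13.000 Y8.000
G1 X11.830 Y11.214
G1 X8.868 Y12.924
G1 X5.500 Y12.330
G1 X3.301 Y9.710
G1 X3.301 Y6.290
G1 X5.500 Y3.670
G1 X8.868 Y3.076
G1 X11.830 Y4.786
G1 X13.000 Y8.000
; layer 4
G0 Z10.000
G0 X12.000 Y8.000
G1 X11.064 Y10.571
G1 X8.694 Y11.939
G1 X6.000 Y11.464
G1 X4.241 Y9.368
G1 X4.241 Y6.632
G1 X6.000 Y4.536
G1 X8.694 Y4.061
G1 X11.064 Y5.429
G1 X12.000 Y8.000
; layer 5
G0 Z12.500
G0 X11.000 Y8.000
G1 X10.298 Y9.928
G1 X8.521 Y10.954
G1 X6.500 Y10.598
G1 X5.181 Y9.026
G1 X5.181 Y6.974
G1 X6.500 Y5.402
G1 X8.521 Y5.046
G1 X10.298 Y6.072
G1 X11.000 Y8.000
; layer 6
G0 Z15.000
G0 X10.000 Y8.000
G1 X9.532 Y9.285
G1 X8.347 Y9.970
G1 X7.000 Y9.732
G1 X6.120 Y8.684
G1 X6.120 Y7.316
G1 X7.000 Y6.268
G1 X8.347 Y6.030
G1 X9.532 Y6.715
G1 X10.000 Y8.000
; layer 7
G0 Z17.500
G0 X9.000 Y8.000
G1 X8.766 Y8.643
G1 X8.174 Y8.985
G1 X7.500 Y8.866
G1 X7.060 Y8.342
G1 X7.060 Y7.658
G1 X7.500 Y7.134
G1 X8.174 Y7.015
G1 X8.766 Y7.357
G1 X9.000 Y8.000
M2 ; end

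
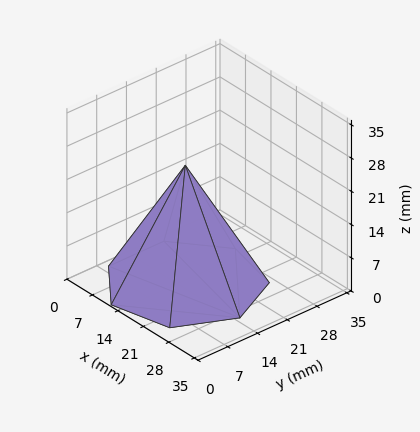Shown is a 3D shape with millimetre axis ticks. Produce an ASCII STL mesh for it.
Reading the render: the shape is a regular 7-sided pyramid, base circumscribed radius ≈ 15 mm, apex at z ≈ 25 mm (dimensions read to the nearest mm from the axis ticks). For the STL, each face is triangulated and given an outward normal.

solid part
  facet normal 0.0000 0.0000 -1.0000
    outer loop
      vertex 11.7 29.6 0.0
      vertex 24.4 26.7 0.0
      vertex 30.0 15.0 0.0
    endloop
  endfacet
  facet normal 0.0000 0.0000 -1.0000
    outer loop
      vertex 1.5 21.5 0.0
      vertex 11.7 29.6 0.0
      vertex 30.0 15.0 0.0
    endloop
  endfacet
  facet normal 0.0000 0.0000 -1.0000
    outer loop
      vertex 1.5 8.5 0.0
      vertex 1.5 21.5 0.0
      vertex 30.0 15.0 0.0
    endloop
  endfacet
  facet normal 0.0000 0.0000 -1.0000
    outer loop
      vertex 11.7 0.4 0.0
      vertex 1.5 8.5 0.0
      vertex 30.0 15.0 0.0
    endloop
  endfacet
  facet normal 0.0000 0.0000 -1.0000
    outer loop
      vertex 24.4 3.3 0.0
      vertex 11.7 0.4 0.0
      vertex 30.0 15.0 0.0
    endloop
  endfacet
  facet normal 0.7933 0.3797 0.4760
    outer loop
      vertex 30.0 15.0 0.0
      vertex 24.4 26.7 0.0
      vertex 15.0 15.0 25.0
    endloop
  endfacet
  facet normal 0.1959 0.8578 0.4751
    outer loop
      vertex 24.4 26.7 0.0
      vertex 11.7 29.6 0.0
      vertex 15.0 15.0 25.0
    endloop
  endfacet
  facet normal -0.5473 0.6892 0.4748
    outer loop
      vertex 11.7 29.6 0.0
      vertex 1.5 21.5 0.0
      vertex 15.0 15.0 25.0
    endloop
  endfacet
  facet normal -0.8799 0.0000 0.4751
    outer loop
      vertex 1.5 21.5 0.0
      vertex 1.5 8.5 0.0
      vertex 15.0 15.0 25.0
    endloop
  endfacet
  facet normal -0.5473 -0.6892 0.4748
    outer loop
      vertex 1.5 8.5 0.0
      vertex 11.7 0.4 0.0
      vertex 15.0 15.0 25.0
    endloop
  endfacet
  facet normal 0.1959 -0.8578 0.4751
    outer loop
      vertex 11.7 0.4 0.0
      vertex 24.4 3.3 0.0
      vertex 15.0 15.0 25.0
    endloop
  endfacet
  facet normal 0.7933 -0.3797 0.4760
    outer loop
      vertex 24.4 3.3 0.0
      vertex 30.0 15.0 0.0
      vertex 15.0 15.0 25.0
    endloop
  endfacet
endsolid part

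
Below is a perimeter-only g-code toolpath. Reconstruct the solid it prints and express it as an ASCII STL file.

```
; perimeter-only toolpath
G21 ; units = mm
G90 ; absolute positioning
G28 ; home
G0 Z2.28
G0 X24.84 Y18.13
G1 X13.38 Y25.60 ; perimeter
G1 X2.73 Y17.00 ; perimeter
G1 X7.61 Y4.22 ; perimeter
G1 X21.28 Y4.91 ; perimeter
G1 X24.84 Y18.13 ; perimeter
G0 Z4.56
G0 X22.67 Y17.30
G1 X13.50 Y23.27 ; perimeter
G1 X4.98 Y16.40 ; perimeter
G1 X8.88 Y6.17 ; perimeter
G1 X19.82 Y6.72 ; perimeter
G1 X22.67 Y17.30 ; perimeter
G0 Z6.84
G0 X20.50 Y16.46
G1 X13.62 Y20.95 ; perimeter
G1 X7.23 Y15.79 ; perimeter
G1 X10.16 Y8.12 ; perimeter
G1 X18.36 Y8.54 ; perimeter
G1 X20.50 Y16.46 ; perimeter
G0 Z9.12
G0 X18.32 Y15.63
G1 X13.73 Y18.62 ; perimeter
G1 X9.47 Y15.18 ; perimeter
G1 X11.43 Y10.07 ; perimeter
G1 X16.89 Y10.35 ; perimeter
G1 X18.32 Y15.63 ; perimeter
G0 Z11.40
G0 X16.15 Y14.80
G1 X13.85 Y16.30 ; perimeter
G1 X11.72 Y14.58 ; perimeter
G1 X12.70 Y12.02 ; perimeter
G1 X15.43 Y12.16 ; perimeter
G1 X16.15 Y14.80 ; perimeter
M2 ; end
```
solid part
  facet normal 0.0000 0.0000 -1.0000
    outer loop
      vertex 0.48 17.61 0.00
      vertex 13.26 27.92 0.00
      vertex 27.02 18.96 0.00
    endloop
  endfacet
  facet normal 0.0000 0.0000 -1.0000
    outer loop
      vertex 6.34 2.27 0.00
      vertex 0.48 17.61 0.00
      vertex 27.02 18.96 0.00
    endloop
  endfacet
  facet normal 0.0000 0.0000 -1.0000
    outer loop
      vertex 22.74 3.10 0.00
      vertex 6.34 2.27 0.00
      vertex 27.02 18.96 0.00
    endloop
  endfacet
  facet normal 0.4207 0.6460 0.6369
    outer loop
      vertex 27.02 18.96 0.00
      vertex 13.26 27.92 0.00
      vertex 13.97 13.97 13.68
    endloop
  endfacet
  facet normal -0.4840 0.6000 0.6370
    outer loop
      vertex 13.26 27.92 0.00
      vertex 0.48 17.61 0.00
      vertex 13.97 13.97 13.68
    endloop
  endfacet
  facet normal -0.7201 -0.2751 0.6369
    outer loop
      vertex 0.48 17.61 0.00
      vertex 6.34 2.27 0.00
      vertex 13.97 13.97 13.68
    endloop
  endfacet
  facet normal 0.0390 -0.7700 0.6368
    outer loop
      vertex 6.34 2.27 0.00
      vertex 22.74 3.10 0.00
      vertex 13.97 13.97 13.68
    endloop
  endfacet
  facet normal 0.7444 -0.2009 0.6368
    outer loop
      vertex 22.74 3.10 0.00
      vertex 27.02 18.96 0.00
      vertex 13.97 13.97 13.68
    endloop
  endfacet
endsolid part

The G0 Z moves step by Δz≈2.28 mm. The G1 loops shrink linearly with z, so the solid tapers from its base footprint up to z≈13.7. Closing with a flat bottom cap and the tapered top and triangulating gives 8 facets — a regular 5-sided pyramid, base circumscribed radius ≈ 14 mm, apex at z ≈ 13.7 mm.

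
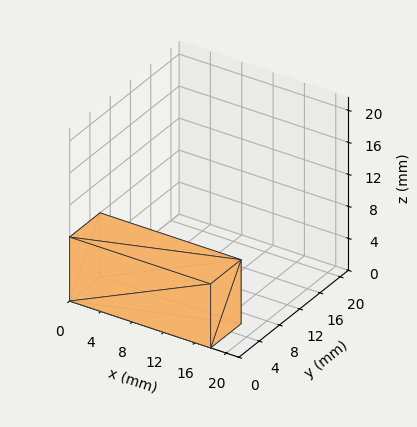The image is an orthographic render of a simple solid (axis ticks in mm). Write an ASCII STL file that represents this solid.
Reading the render: the shape is a rectangular box, roughly 18 × 6 mm footprint and 8 mm tall (dimensions read to the nearest mm from the axis ticks). For the STL, each face is triangulated and given an outward normal.

solid part
  facet normal 0.0000 0.0000 -1.0000
    outer loop
      vertex 18.000 6.000 0.000
      vertex 18.000 0.000 0.000
      vertex 0.000 0.000 0.000
    endloop
  endfacet
  facet normal 0.0000 0.0000 -1.0000
    outer loop
      vertex 0.000 6.000 0.000
      vertex 18.000 6.000 0.000
      vertex 0.000 0.000 0.000
    endloop
  endfacet
  facet normal 0.0000 0.0000 1.0000
    outer loop
      vertex 0.000 0.000 8.000
      vertex 18.000 0.000 8.000
      vertex 18.000 6.000 8.000
    endloop
  endfacet
  facet normal 0.0000 0.0000 1.0000
    outer loop
      vertex 0.000 0.000 8.000
      vertex 18.000 6.000 8.000
      vertex 0.000 6.000 8.000
    endloop
  endfacet
  facet normal 0.0000 -1.0000 0.0000
    outer loop
      vertex 0.000 0.000 0.000
      vertex 18.000 0.000 0.000
      vertex 18.000 0.000 8.000
    endloop
  endfacet
  facet normal 0.0000 -1.0000 0.0000
    outer loop
      vertex 0.000 0.000 0.000
      vertex 18.000 0.000 8.000
      vertex 0.000 0.000 8.000
    endloop
  endfacet
  facet normal 0.0000 1.0000 0.0000
    outer loop
      vertex 18.000 6.000 8.000
      vertex 18.000 6.000 0.000
      vertex 0.000 6.000 0.000
    endloop
  endfacet
  facet normal 0.0000 1.0000 0.0000
    outer loop
      vertex 0.000 6.000 8.000
      vertex 18.000 6.000 8.000
      vertex 0.000 6.000 0.000
    endloop
  endfacet
  facet normal -1.0000 0.0000 0.0000
    outer loop
      vertex 0.000 6.000 8.000
      vertex 0.000 6.000 0.000
      vertex 0.000 0.000 0.000
    endloop
  endfacet
  facet normal -1.0000 0.0000 0.0000
    outer loop
      vertex 0.000 0.000 8.000
      vertex 0.000 6.000 8.000
      vertex 0.000 0.000 0.000
    endloop
  endfacet
  facet normal 1.0000 0.0000 0.0000
    outer loop
      vertex 18.000 0.000 0.000
      vertex 18.000 6.000 0.000
      vertex 18.000 6.000 8.000
    endloop
  endfacet
  facet normal 1.0000 0.0000 0.0000
    outer loop
      vertex 18.000 0.000 0.000
      vertex 18.000 6.000 8.000
      vertex 18.000 0.000 8.000
    endloop
  endfacet
endsolid part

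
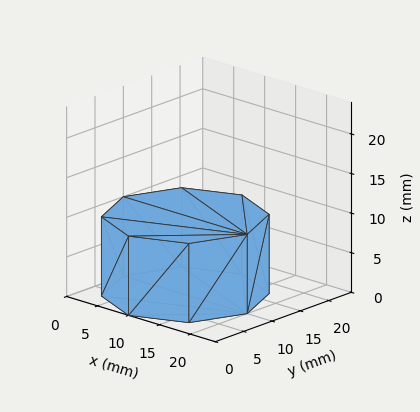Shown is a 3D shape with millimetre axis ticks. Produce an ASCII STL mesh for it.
Reading the render: the shape is a regular 8-sided prism (a cylinder approximated with 8 flat sides), circumscribed radius ≈ 10 mm, height ≈ 10 mm (dimensions read to the nearest mm from the axis ticks). For the STL, each face is triangulated and given an outward normal.

solid part
  facet normal 0.0000 0.0000 -1.0000
    outer loop
      vertex 10.00 20.00 0.00
      vertex 17.07 17.07 0.00
      vertex 20.00 10.00 0.00
    endloop
  endfacet
  facet normal 0.0000 0.0000 -1.0000
    outer loop
      vertex 2.93 17.07 0.00
      vertex 10.00 20.00 0.00
      vertex 20.00 10.00 0.00
    endloop
  endfacet
  facet normal 0.0000 0.0000 -1.0000
    outer loop
      vertex 0.00 10.00 0.00
      vertex 2.93 17.07 0.00
      vertex 20.00 10.00 0.00
    endloop
  endfacet
  facet normal 0.0000 0.0000 -1.0000
    outer loop
      vertex 2.93 2.93 0.00
      vertex 0.00 10.00 0.00
      vertex 20.00 10.00 0.00
    endloop
  endfacet
  facet normal 0.0000 0.0000 -1.0000
    outer loop
      vertex 10.00 0.00 0.00
      vertex 2.93 2.93 0.00
      vertex 20.00 10.00 0.00
    endloop
  endfacet
  facet normal 0.0000 0.0000 -1.0000
    outer loop
      vertex 17.07 2.93 0.00
      vertex 10.00 0.00 0.00
      vertex 20.00 10.00 0.00
    endloop
  endfacet
  facet normal 0.0000 0.0000 1.0000
    outer loop
      vertex 20.00 10.00 10.00
      vertex 17.07 17.07 10.00
      vertex 10.00 20.00 10.00
    endloop
  endfacet
  facet normal 0.0000 0.0000 1.0000
    outer loop
      vertex 20.00 10.00 10.00
      vertex 10.00 20.00 10.00
      vertex 2.93 17.07 10.00
    endloop
  endfacet
  facet normal 0.0000 0.0000 1.0000
    outer loop
      vertex 20.00 10.00 10.00
      vertex 2.93 17.07 10.00
      vertex 0.00 10.00 10.00
    endloop
  endfacet
  facet normal 0.0000 0.0000 1.0000
    outer loop
      vertex 20.00 10.00 10.00
      vertex 0.00 10.00 10.00
      vertex 2.93 2.93 10.00
    endloop
  endfacet
  facet normal 0.0000 0.0000 1.0000
    outer loop
      vertex 20.00 10.00 10.00
      vertex 2.93 2.93 10.00
      vertex 10.00 0.00 10.00
    endloop
  endfacet
  facet normal 0.0000 0.0000 1.0000
    outer loop
      vertex 20.00 10.00 10.00
      vertex 10.00 0.00 10.00
      vertex 17.07 2.93 10.00
    endloop
  endfacet
  facet normal 0.9238 0.3829 0.0000
    outer loop
      vertex 20.00 10.00 0.00
      vertex 17.07 17.07 0.00
      vertex 17.07 17.07 10.00
    endloop
  endfacet
  facet normal 0.9238 0.3829 0.0000
    outer loop
      vertex 20.00 10.00 0.00
      vertex 17.07 17.07 10.00
      vertex 20.00 10.00 10.00
    endloop
  endfacet
  facet normal 0.3829 0.9238 0.0000
    outer loop
      vertex 17.07 17.07 0.00
      vertex 10.00 20.00 0.00
      vertex 10.00 20.00 10.00
    endloop
  endfacet
  facet normal 0.3829 0.9238 0.0000
    outer loop
      vertex 17.07 17.07 0.00
      vertex 10.00 20.00 10.00
      vertex 17.07 17.07 10.00
    endloop
  endfacet
  facet normal -0.3829 0.9238 0.0000
    outer loop
      vertex 10.00 20.00 0.00
      vertex 2.93 17.07 0.00
      vertex 2.93 17.07 10.00
    endloop
  endfacet
  facet normal -0.3829 0.9238 0.0000
    outer loop
      vertex 10.00 20.00 0.00
      vertex 2.93 17.07 10.00
      vertex 10.00 20.00 10.00
    endloop
  endfacet
  facet normal -0.9238 0.3829 0.0000
    outer loop
      vertex 2.93 17.07 0.00
      vertex 0.00 10.00 0.00
      vertex 0.00 10.00 10.00
    endloop
  endfacet
  facet normal -0.9238 0.3829 0.0000
    outer loop
      vertex 2.93 17.07 0.00
      vertex 0.00 10.00 10.00
      vertex 2.93 17.07 10.00
    endloop
  endfacet
  facet normal -0.9238 -0.3829 0.0000
    outer loop
      vertex 0.00 10.00 0.00
      vertex 2.93 2.93 0.00
      vertex 2.93 2.93 10.00
    endloop
  endfacet
  facet normal -0.9238 -0.3829 0.0000
    outer loop
      vertex 0.00 10.00 0.00
      vertex 2.93 2.93 10.00
      vertex 0.00 10.00 10.00
    endloop
  endfacet
  facet normal -0.3829 -0.9238 0.0000
    outer loop
      vertex 2.93 2.93 0.00
      vertex 10.00 0.00 0.00
      vertex 10.00 0.00 10.00
    endloop
  endfacet
  facet normal -0.3829 -0.9238 0.0000
    outer loop
      vertex 2.93 2.93 0.00
      vertex 10.00 0.00 10.00
      vertex 2.93 2.93 10.00
    endloop
  endfacet
  facet normal 0.3829 -0.9238 0.0000
    outer loop
      vertex 10.00 0.00 0.00
      vertex 17.07 2.93 0.00
      vertex 17.07 2.93 10.00
    endloop
  endfacet
  facet normal 0.3829 -0.9238 0.0000
    outer loop
      vertex 10.00 0.00 0.00
      vertex 17.07 2.93 10.00
      vertex 10.00 0.00 10.00
    endloop
  endfacet
  facet normal 0.9238 -0.3829 0.0000
    outer loop
      vertex 17.07 2.93 0.00
      vertex 20.00 10.00 0.00
      vertex 20.00 10.00 10.00
    endloop
  endfacet
  facet normal 0.9238 -0.3829 0.0000
    outer loop
      vertex 17.07 2.93 0.00
      vertex 20.00 10.00 10.00
      vertex 17.07 2.93 10.00
    endloop
  endfacet
endsolid part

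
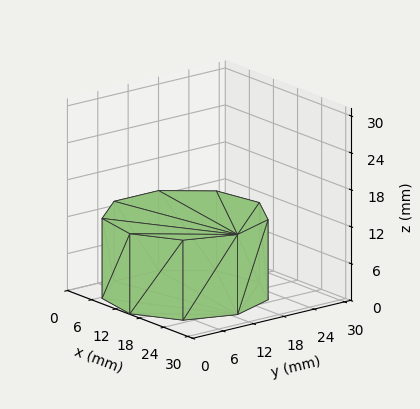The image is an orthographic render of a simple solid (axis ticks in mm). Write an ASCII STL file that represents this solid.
Reading the render: the shape is a regular 9-sided prism (a cylinder approximated with 9 flat sides), circumscribed radius ≈ 13 mm, height ≈ 13 mm (dimensions read to the nearest mm from the axis ticks). For the STL, each face is triangulated and given an outward normal.

solid part
  facet normal 0.0000 0.0000 -1.0000
    outer loop
      vertex 15.3 25.8 0.0
      vertex 23.0 21.4 0.0
      vertex 26.0 13.0 0.0
    endloop
  endfacet
  facet normal 0.0000 0.0000 -1.0000
    outer loop
      vertex 6.5 24.3 0.0
      vertex 15.3 25.8 0.0
      vertex 26.0 13.0 0.0
    endloop
  endfacet
  facet normal 0.0000 0.0000 -1.0000
    outer loop
      vertex 0.8 17.4 0.0
      vertex 6.5 24.3 0.0
      vertex 26.0 13.0 0.0
    endloop
  endfacet
  facet normal 0.0000 0.0000 -1.0000
    outer loop
      vertex 0.8 8.6 0.0
      vertex 0.8 17.4 0.0
      vertex 26.0 13.0 0.0
    endloop
  endfacet
  facet normal 0.0000 0.0000 -1.0000
    outer loop
      vertex 6.5 1.7 0.0
      vertex 0.8 8.6 0.0
      vertex 26.0 13.0 0.0
    endloop
  endfacet
  facet normal 0.0000 0.0000 -1.0000
    outer loop
      vertex 15.3 0.2 0.0
      vertex 6.5 1.7 0.0
      vertex 26.0 13.0 0.0
    endloop
  endfacet
  facet normal 0.0000 0.0000 -1.0000
    outer loop
      vertex 23.0 4.6 0.0
      vertex 15.3 0.2 0.0
      vertex 26.0 13.0 0.0
    endloop
  endfacet
  facet normal 0.0000 0.0000 1.0000
    outer loop
      vertex 26.0 13.0 13.0
      vertex 23.0 21.4 13.0
      vertex 15.3 25.8 13.0
    endloop
  endfacet
  facet normal 0.0000 0.0000 1.0000
    outer loop
      vertex 26.0 13.0 13.0
      vertex 15.3 25.8 13.0
      vertex 6.5 24.3 13.0
    endloop
  endfacet
  facet normal 0.0000 0.0000 1.0000
    outer loop
      vertex 26.0 13.0 13.0
      vertex 6.5 24.3 13.0
      vertex 0.8 17.4 13.0
    endloop
  endfacet
  facet normal 0.0000 0.0000 1.0000
    outer loop
      vertex 26.0 13.0 13.0
      vertex 0.8 17.4 13.0
      vertex 0.8 8.6 13.0
    endloop
  endfacet
  facet normal 0.0000 0.0000 1.0000
    outer loop
      vertex 26.0 13.0 13.0
      vertex 0.8 8.6 13.0
      vertex 6.5 1.7 13.0
    endloop
  endfacet
  facet normal 0.0000 0.0000 1.0000
    outer loop
      vertex 26.0 13.0 13.0
      vertex 6.5 1.7 13.0
      vertex 15.3 0.2 13.0
    endloop
  endfacet
  facet normal 0.0000 0.0000 1.0000
    outer loop
      vertex 26.0 13.0 13.0
      vertex 15.3 0.2 13.0
      vertex 23.0 4.6 13.0
    endloop
  endfacet
  facet normal 0.9417 0.3363 0.0000
    outer loop
      vertex 26.0 13.0 0.0
      vertex 23.0 21.4 0.0
      vertex 23.0 21.4 13.0
    endloop
  endfacet
  facet normal 0.9417 0.3363 0.0000
    outer loop
      vertex 26.0 13.0 0.0
      vertex 23.0 21.4 13.0
      vertex 26.0 13.0 13.0
    endloop
  endfacet
  facet normal 0.4961 0.8682 0.0000
    outer loop
      vertex 23.0 21.4 0.0
      vertex 15.3 25.8 0.0
      vertex 15.3 25.8 13.0
    endloop
  endfacet
  facet normal 0.4961 0.8682 0.0000
    outer loop
      vertex 23.0 21.4 0.0
      vertex 15.3 25.8 13.0
      vertex 23.0 21.4 13.0
    endloop
  endfacet
  facet normal -0.1680 0.9858 0.0000
    outer loop
      vertex 15.3 25.8 0.0
      vertex 6.5 24.3 0.0
      vertex 6.5 24.3 13.0
    endloop
  endfacet
  facet normal -0.1680 0.9858 0.0000
    outer loop
      vertex 15.3 25.8 0.0
      vertex 6.5 24.3 13.0
      vertex 15.3 25.8 13.0
    endloop
  endfacet
  facet normal -0.7710 0.6369 0.0000
    outer loop
      vertex 6.5 24.3 0.0
      vertex 0.8 17.4 0.0
      vertex 0.8 17.4 13.0
    endloop
  endfacet
  facet normal -0.7710 0.6369 0.0000
    outer loop
      vertex 6.5 24.3 0.0
      vertex 0.8 17.4 13.0
      vertex 6.5 24.3 13.0
    endloop
  endfacet
  facet normal -1.0000 0.0000 0.0000
    outer loop
      vertex 0.8 17.4 0.0
      vertex 0.8 8.6 0.0
      vertex 0.8 8.6 13.0
    endloop
  endfacet
  facet normal -1.0000 0.0000 0.0000
    outer loop
      vertex 0.8 17.4 0.0
      vertex 0.8 8.6 13.0
      vertex 0.8 17.4 13.0
    endloop
  endfacet
  facet normal -0.7710 -0.6369 0.0000
    outer loop
      vertex 0.8 8.6 0.0
      vertex 6.5 1.7 0.0
      vertex 6.5 1.7 13.0
    endloop
  endfacet
  facet normal -0.7710 -0.6369 0.0000
    outer loop
      vertex 0.8 8.6 0.0
      vertex 6.5 1.7 13.0
      vertex 0.8 8.6 13.0
    endloop
  endfacet
  facet normal -0.1680 -0.9858 0.0000
    outer loop
      vertex 6.5 1.7 0.0
      vertex 15.3 0.2 0.0
      vertex 15.3 0.2 13.0
    endloop
  endfacet
  facet normal -0.1680 -0.9858 0.0000
    outer loop
      vertex 6.5 1.7 0.0
      vertex 15.3 0.2 13.0
      vertex 6.5 1.7 13.0
    endloop
  endfacet
  facet normal 0.4961 -0.8682 0.0000
    outer loop
      vertex 15.3 0.2 0.0
      vertex 23.0 4.6 0.0
      vertex 23.0 4.6 13.0
    endloop
  endfacet
  facet normal 0.4961 -0.8682 0.0000
    outer loop
      vertex 15.3 0.2 0.0
      vertex 23.0 4.6 13.0
      vertex 15.3 0.2 13.0
    endloop
  endfacet
  facet normal 0.9417 -0.3363 0.0000
    outer loop
      vertex 23.0 4.6 0.0
      vertex 26.0 13.0 0.0
      vertex 26.0 13.0 13.0
    endloop
  endfacet
  facet normal 0.9417 -0.3363 0.0000
    outer loop
      vertex 23.0 4.6 0.0
      vertex 26.0 13.0 13.0
      vertex 23.0 4.6 13.0
    endloop
  endfacet
endsolid part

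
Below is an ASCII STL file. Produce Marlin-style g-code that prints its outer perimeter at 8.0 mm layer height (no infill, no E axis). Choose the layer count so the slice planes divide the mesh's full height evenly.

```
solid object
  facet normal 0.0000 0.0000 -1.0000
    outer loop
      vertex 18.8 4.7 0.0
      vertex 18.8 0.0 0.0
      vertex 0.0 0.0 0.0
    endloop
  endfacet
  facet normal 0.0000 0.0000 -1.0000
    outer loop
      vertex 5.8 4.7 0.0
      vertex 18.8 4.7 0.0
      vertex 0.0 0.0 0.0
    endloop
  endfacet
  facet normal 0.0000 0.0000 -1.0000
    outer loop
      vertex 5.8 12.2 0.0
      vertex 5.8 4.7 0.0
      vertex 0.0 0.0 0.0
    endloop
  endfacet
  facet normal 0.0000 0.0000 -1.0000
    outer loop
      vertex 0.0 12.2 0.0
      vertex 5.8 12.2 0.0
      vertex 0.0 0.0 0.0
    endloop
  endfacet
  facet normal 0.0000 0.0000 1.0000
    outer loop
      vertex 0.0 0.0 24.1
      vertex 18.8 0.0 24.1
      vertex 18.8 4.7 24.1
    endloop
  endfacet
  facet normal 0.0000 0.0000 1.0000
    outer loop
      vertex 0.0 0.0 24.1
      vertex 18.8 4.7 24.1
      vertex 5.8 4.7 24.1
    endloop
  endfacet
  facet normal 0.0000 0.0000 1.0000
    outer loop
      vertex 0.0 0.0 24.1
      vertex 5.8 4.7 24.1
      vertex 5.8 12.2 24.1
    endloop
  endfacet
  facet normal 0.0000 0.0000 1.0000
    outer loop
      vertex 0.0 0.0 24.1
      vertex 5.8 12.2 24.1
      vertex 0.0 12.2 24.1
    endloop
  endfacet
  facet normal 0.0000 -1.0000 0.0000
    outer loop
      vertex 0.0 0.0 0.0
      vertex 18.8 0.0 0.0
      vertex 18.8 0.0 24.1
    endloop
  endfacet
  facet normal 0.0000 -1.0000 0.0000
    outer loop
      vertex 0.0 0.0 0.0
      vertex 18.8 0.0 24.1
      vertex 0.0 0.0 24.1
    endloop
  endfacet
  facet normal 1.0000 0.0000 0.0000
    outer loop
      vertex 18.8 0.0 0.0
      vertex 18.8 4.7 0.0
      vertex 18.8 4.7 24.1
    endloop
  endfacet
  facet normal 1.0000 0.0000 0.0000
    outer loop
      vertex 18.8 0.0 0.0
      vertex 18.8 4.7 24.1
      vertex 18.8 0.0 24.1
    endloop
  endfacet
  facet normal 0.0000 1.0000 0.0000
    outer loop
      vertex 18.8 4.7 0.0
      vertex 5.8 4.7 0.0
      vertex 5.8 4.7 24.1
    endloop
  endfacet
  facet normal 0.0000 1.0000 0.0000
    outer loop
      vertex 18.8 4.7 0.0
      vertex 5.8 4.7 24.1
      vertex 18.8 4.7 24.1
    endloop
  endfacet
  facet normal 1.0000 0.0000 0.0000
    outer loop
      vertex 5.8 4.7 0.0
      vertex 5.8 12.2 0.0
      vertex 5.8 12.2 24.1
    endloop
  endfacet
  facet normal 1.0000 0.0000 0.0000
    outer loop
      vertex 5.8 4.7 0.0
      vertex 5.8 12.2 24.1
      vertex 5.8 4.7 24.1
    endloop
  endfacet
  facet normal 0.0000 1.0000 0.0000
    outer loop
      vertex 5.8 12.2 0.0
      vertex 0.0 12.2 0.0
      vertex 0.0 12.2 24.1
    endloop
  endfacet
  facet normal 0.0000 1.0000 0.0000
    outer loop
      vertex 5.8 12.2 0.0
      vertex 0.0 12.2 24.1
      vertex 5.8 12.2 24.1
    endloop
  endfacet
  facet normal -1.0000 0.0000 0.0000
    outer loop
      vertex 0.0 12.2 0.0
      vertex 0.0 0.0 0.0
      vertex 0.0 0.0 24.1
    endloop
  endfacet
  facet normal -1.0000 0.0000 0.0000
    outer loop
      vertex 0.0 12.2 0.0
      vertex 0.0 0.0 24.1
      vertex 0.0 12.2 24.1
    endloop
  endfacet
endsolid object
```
; perimeter-only toolpath
G21 ; units = mm
G90 ; absolute positioning
G28 ; home
; layer 1
G0 Z8.0
G0 X0.0 Y0.0
G1 X18.8 Y0.0
G1 X18.8 Y4.7
G1 X5.8 Y4.7
G1 X5.8 Y12.2
G1 X0.0 Y12.2
G1 X0.0 Y0.0
; layer 2
G0 Z16.1
G0 X0.0 Y0.0
G1 X18.8 Y0.0
G1 X18.8 Y4.7
G1 X5.8 Y4.7
G1 X5.8 Y12.2
G1 X0.0 Y12.2
G1 X0.0 Y0.0
; layer 3
G0 Z24.1
G0 X0.0 Y0.0
G1 X18.8 Y0.0
G1 X18.8 Y4.7
G1 X5.8 Y4.7
G1 X5.8 Y12.2
G1 X0.0 Y12.2
G1 X0.0 Y0.0
M2 ; end

The solid is an L-shaped prism: outer 18.8 × 12.2 mm, arm thicknesses ≈ 4.7 mm (horizontal) and 5.8 mm (vertical), extruded 24.1 mm in z. Slicing at Δz = 8.0 mm — 3 equal slices spanning the solid's height, so layer i sits at z = i·h/3 — gives 3 non-empty perimeters. Each is a 6-segment closed polygon; G0 lifts to the layer z and rapids to the start vertex, then G1 traces the edges.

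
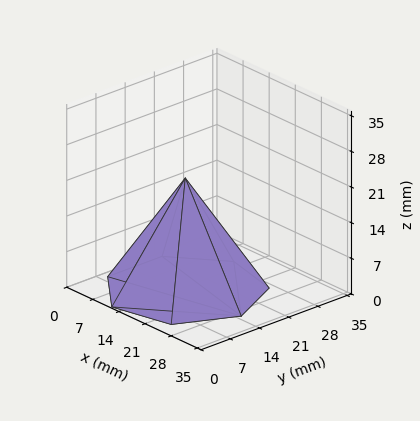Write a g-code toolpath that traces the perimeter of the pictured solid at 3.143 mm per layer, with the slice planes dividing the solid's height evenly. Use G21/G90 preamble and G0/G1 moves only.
Reading the render: the shape is a regular 7-sided pyramid, base circumscribed radius ≈ 15 mm, apex at z ≈ 22 mm (dimensions read to the nearest mm from the axis ticks). For the g-code, the solid's height is divided into equal slices at the stated Δz and each level perimeter traced with G1 moves after a G0 lift.

; perimeter-only toolpath
G21 ; units = mm
G90 ; absolute positioning
G28 ; home
; layer 1
G0 Z3.143
G0 X27.857 Y15.000
G1 X23.016 Y25.052
G1 X12.139 Y27.535
G1 X3.416 Y20.578
G1 X3.416 Y9.422
G1 X12.139 Y2.465
G1 X23.016 Y4.948
G1 X27.857 Y15.000
; layer 2
G0 Z6.286
G0 X25.714 Y15.000
G1 X21.680 Y23.376
G1 X12.616 Y25.446
G1 X5.346 Y19.649
G1 X5.346 Y10.351
G1 X12.616 Y4.554
G1 X21.680 Y6.624
G1 X25.714 Y15.000
; layer 3
G0 Z9.429
G0 X23.571 Y15.000
G1 X20.344 Y21.701
G1 X13.093 Y23.357
G1 X7.277 Y18.719
G1 X7.277 Y11.281
G1 X13.093 Y6.643
G1 X20.344 Y8.299
G1 X23.571 Y15.000
; layer 4
G0 Z12.571
G0 X21.429 Y15.000
G1 X19.008 Y20.026
G1 X13.569 Y21.267
G1 X9.208 Y17.789
G1 X9.208 Y12.211
G1 X13.569 Y8.733
G1 X19.008 Y9.974
G1 X21.429 Y15.000
; layer 5
G0 Z15.714
G0 X19.286 Y15.000
G1 X17.672 Y18.351
G1 X14.046 Y19.178
G1 X11.139 Y16.859
G1 X11.139 Y13.141
G1 X14.046 Y10.822
G1 X17.672 Y11.649
G1 X19.286 Y15.000
; layer 6
G0 Z18.857
G0 X17.143 Y15.000
G1 X16.336 Y16.675
G1 X14.523 Y17.089
G1 X13.069 Y15.930
G1 X13.069 Y14.070
G1 X14.523 Y12.911
G1 X16.336 Y13.325
G1 X17.143 Y15.000
M2 ; end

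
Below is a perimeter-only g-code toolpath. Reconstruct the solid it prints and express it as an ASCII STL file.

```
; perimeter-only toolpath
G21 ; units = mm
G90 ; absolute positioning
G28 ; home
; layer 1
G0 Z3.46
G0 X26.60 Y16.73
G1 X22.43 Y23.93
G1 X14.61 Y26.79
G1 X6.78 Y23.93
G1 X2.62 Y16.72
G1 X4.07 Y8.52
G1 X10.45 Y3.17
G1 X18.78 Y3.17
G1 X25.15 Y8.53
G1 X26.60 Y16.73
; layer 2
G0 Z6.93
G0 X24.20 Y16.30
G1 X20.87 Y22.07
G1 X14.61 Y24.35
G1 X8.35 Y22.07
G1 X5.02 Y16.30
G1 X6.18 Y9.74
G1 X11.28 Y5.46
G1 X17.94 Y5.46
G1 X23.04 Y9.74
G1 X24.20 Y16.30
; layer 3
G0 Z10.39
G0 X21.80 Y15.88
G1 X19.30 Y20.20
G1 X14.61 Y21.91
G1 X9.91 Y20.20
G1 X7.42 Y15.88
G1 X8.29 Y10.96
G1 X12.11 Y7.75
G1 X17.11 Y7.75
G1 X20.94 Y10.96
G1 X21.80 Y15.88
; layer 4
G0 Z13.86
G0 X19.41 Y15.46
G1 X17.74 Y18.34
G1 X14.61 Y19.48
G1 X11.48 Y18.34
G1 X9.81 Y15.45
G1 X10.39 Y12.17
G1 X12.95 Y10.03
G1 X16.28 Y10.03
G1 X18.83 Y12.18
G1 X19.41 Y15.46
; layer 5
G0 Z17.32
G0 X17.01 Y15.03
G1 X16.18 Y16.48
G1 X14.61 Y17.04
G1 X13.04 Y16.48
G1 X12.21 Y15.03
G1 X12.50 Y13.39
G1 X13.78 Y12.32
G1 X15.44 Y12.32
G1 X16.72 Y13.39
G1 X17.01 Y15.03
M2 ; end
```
solid part
  facet normal 0.0000 0.0000 -1.0000
    outer loop
      vertex 14.61 29.22 0.00
      vertex 24.00 25.80 0.00
      vertex 29.00 17.15 0.00
    endloop
  endfacet
  facet normal 0.0000 0.0000 -1.0000
    outer loop
      vertex 5.22 25.80 0.00
      vertex 14.61 29.22 0.00
      vertex 29.00 17.15 0.00
    endloop
  endfacet
  facet normal 0.0000 0.0000 -1.0000
    outer loop
      vertex 0.22 17.14 0.00
      vertex 5.22 25.80 0.00
      vertex 29.00 17.15 0.00
    endloop
  endfacet
  facet normal 0.0000 0.0000 -1.0000
    outer loop
      vertex 1.96 7.30 0.00
      vertex 0.22 17.14 0.00
      vertex 29.00 17.15 0.00
    endloop
  endfacet
  facet normal 0.0000 0.0000 -1.0000
    outer loop
      vertex 9.62 0.88 0.00
      vertex 1.96 7.30 0.00
      vertex 29.00 17.15 0.00
    endloop
  endfacet
  facet normal 0.0000 0.0000 -1.0000
    outer loop
      vertex 19.61 0.88 0.00
      vertex 9.62 0.88 0.00
      vertex 29.00 17.15 0.00
    endloop
  endfacet
  facet normal 0.0000 0.0000 -1.0000
    outer loop
      vertex 27.26 7.31 0.00
      vertex 19.61 0.88 0.00
      vertex 29.00 17.15 0.00
    endloop
  endfacet
  facet normal 0.7224 0.4176 0.5511
    outer loop
      vertex 29.00 17.15 0.00
      vertex 24.00 25.80 0.00
      vertex 14.61 14.61 20.79
    endloop
  endfacet
  facet normal 0.2856 0.7841 0.5510
    outer loop
      vertex 24.00 25.80 0.00
      vertex 14.61 29.22 0.00
      vertex 14.61 14.61 20.79
    endloop
  endfacet
  facet normal -0.2856 0.7841 0.5510
    outer loop
      vertex 14.61 29.22 0.00
      vertex 5.22 25.80 0.00
      vertex 14.61 14.61 20.79
    endloop
  endfacet
  facet normal -0.7227 0.4173 0.5510
    outer loop
      vertex 5.22 25.80 0.00
      vertex 0.22 17.14 0.00
      vertex 14.61 14.61 20.79
    endloop
  endfacet
  facet normal -0.8217 -0.1453 0.5511
    outer loop
      vertex 0.22 17.14 0.00
      vertex 1.96 7.30 0.00
      vertex 14.61 14.61 20.79
    endloop
  endfacet
  facet normal -0.5360 -0.6396 0.5510
    outer loop
      vertex 1.96 7.30 0.00
      vertex 9.62 0.88 0.00
      vertex 14.61 14.61 20.79
    endloop
  endfacet
  facet normal 0.0000 -0.8345 0.5511
    outer loop
      vertex 9.62 0.88 0.00
      vertex 19.61 0.88 0.00
      vertex 14.61 14.61 20.79
    endloop
  endfacet
  facet normal 0.5369 -0.6388 0.5510
    outer loop
      vertex 19.61 0.88 0.00
      vertex 27.26 7.31 0.00
      vertex 14.61 14.61 20.79
    endloop
  endfacet
  facet normal 0.8217 -0.1453 0.5510
    outer loop
      vertex 27.26 7.31 0.00
      vertex 29.00 17.15 0.00
      vertex 14.61 14.61 20.79
    endloop
  endfacet
endsolid part

The G0 Z moves step by Δz≈3.46 mm. The G1 loops shrink linearly with z, so the solid tapers from its base footprint up to z≈20.8. Closing with a flat bottom cap and the tapered top and triangulating gives 16 facets — a regular 9-sided pyramid, base circumscribed radius ≈ 14.6 mm, apex at z ≈ 20.8 mm.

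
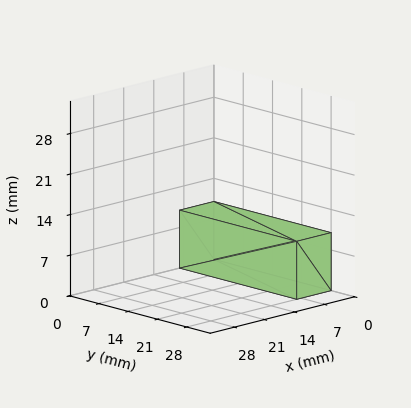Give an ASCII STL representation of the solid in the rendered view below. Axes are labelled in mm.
Reading the render: the shape is a rectangular box, roughly 8 × 28 mm footprint and 10 mm tall (dimensions read to the nearest mm from the axis ticks). For the STL, each face is triangulated and given an outward normal.

solid part
  facet normal 0.0000 0.0000 -1.0000
    outer loop
      vertex 8.000 28.000 0.000
      vertex 8.000 0.000 0.000
      vertex 0.000 0.000 0.000
    endloop
  endfacet
  facet normal 0.0000 0.0000 -1.0000
    outer loop
      vertex 0.000 28.000 0.000
      vertex 8.000 28.000 0.000
      vertex 0.000 0.000 0.000
    endloop
  endfacet
  facet normal 0.0000 0.0000 1.0000
    outer loop
      vertex 0.000 0.000 10.000
      vertex 8.000 0.000 10.000
      vertex 8.000 28.000 10.000
    endloop
  endfacet
  facet normal 0.0000 0.0000 1.0000
    outer loop
      vertex 0.000 0.000 10.000
      vertex 8.000 28.000 10.000
      vertex 0.000 28.000 10.000
    endloop
  endfacet
  facet normal 0.0000 -1.0000 0.0000
    outer loop
      vertex 0.000 0.000 0.000
      vertex 8.000 0.000 0.000
      vertex 8.000 0.000 10.000
    endloop
  endfacet
  facet normal 0.0000 -1.0000 0.0000
    outer loop
      vertex 0.000 0.000 0.000
      vertex 8.000 0.000 10.000
      vertex 0.000 0.000 10.000
    endloop
  endfacet
  facet normal 0.0000 1.0000 0.0000
    outer loop
      vertex 8.000 28.000 10.000
      vertex 8.000 28.000 0.000
      vertex 0.000 28.000 0.000
    endloop
  endfacet
  facet normal 0.0000 1.0000 0.0000
    outer loop
      vertex 0.000 28.000 10.000
      vertex 8.000 28.000 10.000
      vertex 0.000 28.000 0.000
    endloop
  endfacet
  facet normal -1.0000 0.0000 0.0000
    outer loop
      vertex 0.000 28.000 10.000
      vertex 0.000 28.000 0.000
      vertex 0.000 0.000 0.000
    endloop
  endfacet
  facet normal -1.0000 0.0000 0.0000
    outer loop
      vertex 0.000 0.000 10.000
      vertex 0.000 28.000 10.000
      vertex 0.000 0.000 0.000
    endloop
  endfacet
  facet normal 1.0000 0.0000 0.0000
    outer loop
      vertex 8.000 0.000 0.000
      vertex 8.000 28.000 0.000
      vertex 8.000 28.000 10.000
    endloop
  endfacet
  facet normal 1.0000 0.0000 0.0000
    outer loop
      vertex 8.000 0.000 0.000
      vertex 8.000 28.000 10.000
      vertex 8.000 0.000 10.000
    endloop
  endfacet
endsolid part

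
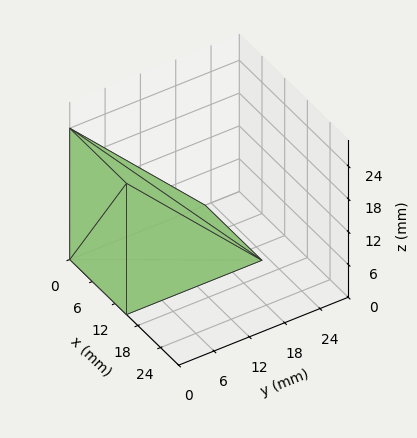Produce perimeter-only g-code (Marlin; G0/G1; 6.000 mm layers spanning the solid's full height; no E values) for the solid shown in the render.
Reading the render: the shape is a wedge (ramp): 15 × 23 mm base, rising to 24 mm along the y=0 edge and sloping linearly to z=0 at y=23 (dimensions read to the nearest mm from the axis ticks). For the g-code, the solid's height is divided into equal slices at the stated Δz and each level perimeter traced with G1 moves after a G0 lift.

; perimeter-only toolpath
G21 ; units = mm
G90 ; absolute positioning
G28 ; home
; layer 1
G0 Z6.000
G0 X0.000 Y0.000
G1 X15.000 Y0.000
G1 X15.000 Y17.250
G1 X0.000 Y17.250
G1 X0.000 Y0.000
; layer 2
G0 Z12.000
G0 X0.000 Y0.000
G1 X15.000 Y0.000
G1 X15.000 Y11.500
G1 X0.000 Y11.500
G1 X0.000 Y0.000
; layer 3
G0 Z18.000
G0 X0.000 Y0.000
G1 X15.000 Y0.000
G1 X15.000 Y5.750
G1 X0.000 Y5.750
G1 X0.000 Y0.000
M2 ; end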